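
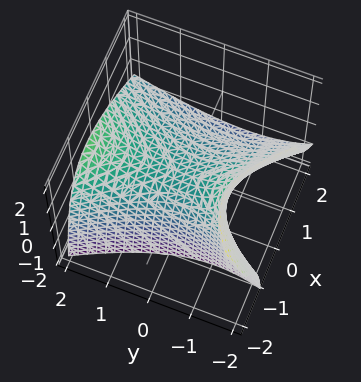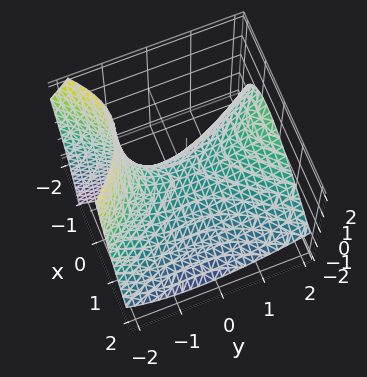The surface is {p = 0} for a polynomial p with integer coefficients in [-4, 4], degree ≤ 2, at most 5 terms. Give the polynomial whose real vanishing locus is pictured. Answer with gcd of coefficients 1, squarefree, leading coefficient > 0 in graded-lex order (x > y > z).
Degree: no degree-1 surface has this shape, so deg p = 2.
Against the integer gridlines: one y-axis crossing is at y = 0; it meets the z-axis at z = 0 (among the integer gridlines).
Solving for integer coefficients yields p as stated.

2*x^2 + 2*x*z - y^2 + y*z + 3*z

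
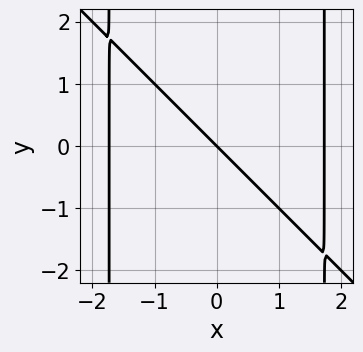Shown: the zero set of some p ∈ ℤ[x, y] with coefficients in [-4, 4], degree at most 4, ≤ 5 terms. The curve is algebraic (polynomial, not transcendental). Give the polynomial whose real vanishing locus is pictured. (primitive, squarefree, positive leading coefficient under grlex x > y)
x^3 + x^2*y - 3*x - 3*y

First, degree: a generic line meets the curve in up to 3 points, so deg p = 3.
Then, from the visible intercepts: one y-axis crossing is at y = 0; it meets the x-axis at x = 0 (among the integer gridlines).
Finally, together with the visible shape, these determine p as stated.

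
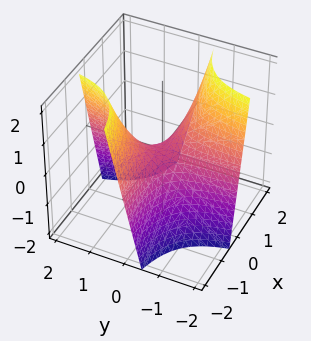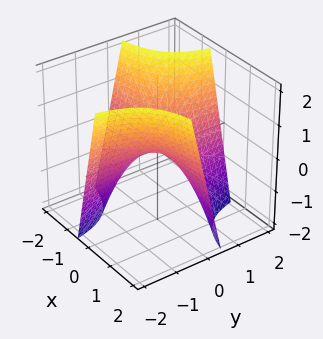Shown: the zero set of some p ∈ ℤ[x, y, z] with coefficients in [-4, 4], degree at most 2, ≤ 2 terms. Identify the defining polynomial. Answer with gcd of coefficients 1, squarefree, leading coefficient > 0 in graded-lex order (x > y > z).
2*x*y + z

(a) The degree is 2 — a generic line meets the surface in up to 2 points.
(b) Observable constraints: every point of the y-axis in the box is on the surface; the visible x-axis segment lies entirely on the surface.
(c) Assembling these constraints gives the stated polynomial.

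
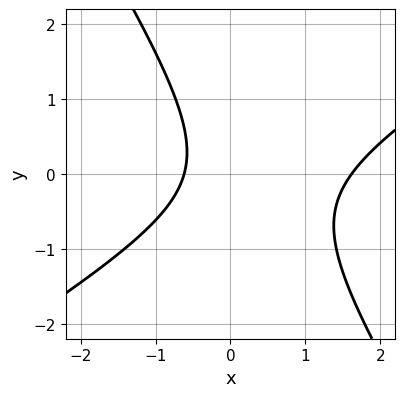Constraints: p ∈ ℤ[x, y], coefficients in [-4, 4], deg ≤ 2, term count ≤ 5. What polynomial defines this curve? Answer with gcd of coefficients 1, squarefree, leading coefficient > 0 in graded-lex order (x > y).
x^2 - x*y - y^2 - x - 1

Degree: the shape is more complex than any degree-1 curve, so deg p = 2.
From the axis intercepts and sections: the curve avoids every integer y-axis point in the box.
Matching integer coefficients to the picture gives p.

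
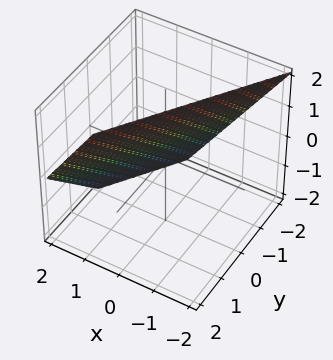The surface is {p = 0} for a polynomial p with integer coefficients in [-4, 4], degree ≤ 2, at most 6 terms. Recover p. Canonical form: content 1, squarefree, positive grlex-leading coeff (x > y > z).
3*x - 2*y + 2*z - 2

(a) The degree is 1 — every cross-section is a straight line — this is a plane.
(b) From the axis intercepts and sections: it crosses the z-axis at the gridline z = 1; one y-axis crossing is at y = -1.
(c) Solving for integer coefficients yields p as stated.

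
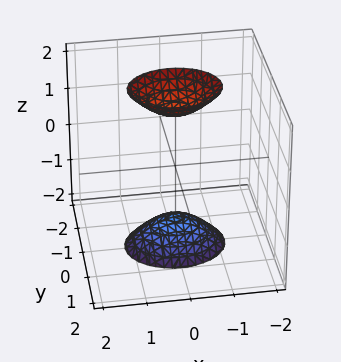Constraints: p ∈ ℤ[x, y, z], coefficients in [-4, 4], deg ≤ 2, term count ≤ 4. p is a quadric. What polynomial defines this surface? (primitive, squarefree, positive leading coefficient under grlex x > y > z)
First, the picture has 2 separate pieces. They look like related sheets of one shape, so recover p as a whole.
Then, the degree is 2 — two sheets facing apart; a quadric.
Then, symmetries: the x ↦ −x reflection is a symmetry, so x appears only in even powers; it's symmetric under y → −y, forcing even powers of y; the z ↦ −z reflection is a symmetry, so z appears only in even powers.
Next, from the axis intercepts and sections: it misses every integer gridline on the x-axis; the surface avoids every integer y-axis point in the box.
Finally, putting this together gives p.

2*x^2 + 3*y^2 - z^2 + 2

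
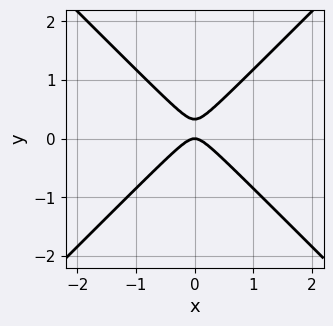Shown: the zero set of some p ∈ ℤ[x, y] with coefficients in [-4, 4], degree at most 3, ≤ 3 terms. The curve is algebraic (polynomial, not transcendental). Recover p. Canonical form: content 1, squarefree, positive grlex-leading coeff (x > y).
Degree: a generic line meets the curve in up to 2 points, so deg p = 2.
Symmetries: the x ↦ −x reflection is a symmetry, so x appears only in even powers.
From the axis intercepts and sections: it crosses the y-axis at the gridline y = 0; it meets the x-axis at x = 0 (among the integer gridlines).
Together with the visible shape, these determine p as stated.

3*x^2 - 3*y^2 + y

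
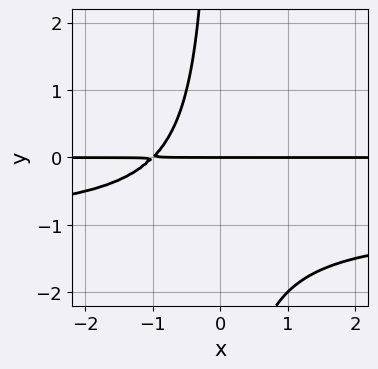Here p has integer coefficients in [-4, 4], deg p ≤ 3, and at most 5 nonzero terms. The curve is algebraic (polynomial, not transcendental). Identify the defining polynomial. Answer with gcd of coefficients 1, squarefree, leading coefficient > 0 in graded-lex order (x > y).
(a) Degree: no degree-2 curve has this shape, so deg p = 3.
(b) Against the integer gridlines: the visible x-axis segment lies entirely on the curve; it crosses the y-axis at the gridline y = 0.
(c) Assembling these constraints gives the stated polynomial.

x*y^2 + x*y + y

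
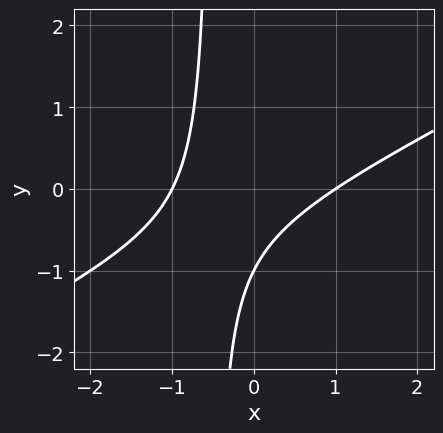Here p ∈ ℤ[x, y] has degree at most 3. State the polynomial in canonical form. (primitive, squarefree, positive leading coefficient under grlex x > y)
The degree is 2 — a generic line meets the curve in up to 2 points.
Reading off the gridlines: among the integer gridlines, it crosses the x-axis at x ∈ {-1, 1}; it meets the y-axis at y = -1 (among the integer gridlines).
Matching integer coefficients to the picture gives p.

x^2 - 2*x*y - y - 1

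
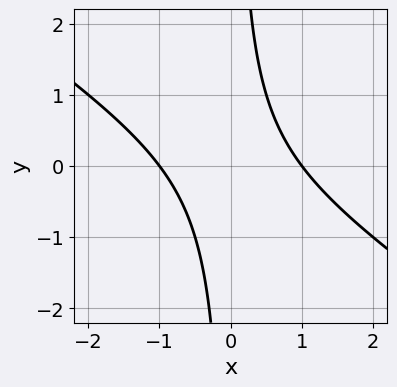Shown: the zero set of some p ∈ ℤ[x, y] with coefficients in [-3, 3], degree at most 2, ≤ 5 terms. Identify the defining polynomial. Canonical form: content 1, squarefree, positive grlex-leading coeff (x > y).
(a) deg p = 2. The shape is more complex than any degree-1 curve.
(b) Against the integer gridlines: among the integer gridlines, it crosses the x-axis at x ∈ {-1, 1}; the curve avoids every integer y-axis point in the box.
(c) Fitting integer coefficients to these (and the overall shape) gives p.

2*x^2 + 3*x*y - 2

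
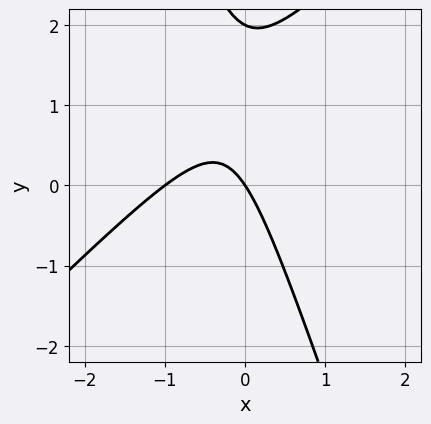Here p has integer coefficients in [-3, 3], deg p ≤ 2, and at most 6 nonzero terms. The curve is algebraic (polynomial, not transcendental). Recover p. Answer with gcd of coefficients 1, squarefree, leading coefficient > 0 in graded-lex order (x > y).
3*x^2 - 2*x*y - y^2 + 3*x + 2*y

First, degree: the shape is more complex than any degree-1 curve, so deg p = 2.
Then, from the visible intercepts: among the integer gridlines, it crosses the y-axis at y ∈ {0, 2}; among the integer gridlines, it crosses the x-axis at x ∈ {-1, 0}.
Finally, assembling these constraints gives the stated polynomial.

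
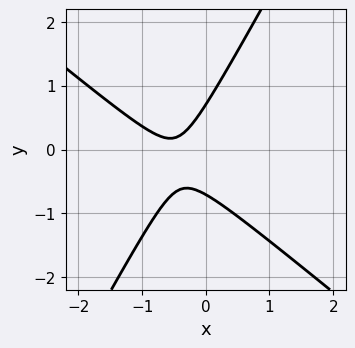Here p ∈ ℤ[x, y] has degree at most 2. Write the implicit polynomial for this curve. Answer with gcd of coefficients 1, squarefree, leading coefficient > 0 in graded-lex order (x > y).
First, degree: the shape is more complex than any degree-1 curve, so deg p = 2.
Next, against the integer gridlines: no x-intercept at any integer in the box.
Finally, matching integer coefficients to the picture gives p.

3*x^2 + 2*x*y - 2*y^2 + 3*x + 1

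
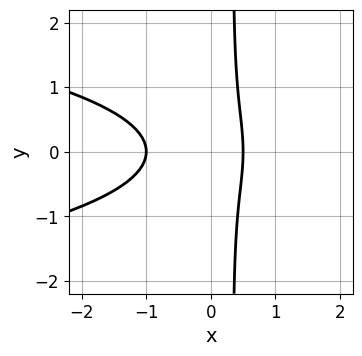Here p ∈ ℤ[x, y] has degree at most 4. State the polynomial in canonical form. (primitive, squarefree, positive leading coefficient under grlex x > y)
3*x*y^2 + 2*x^2 - y^2 + x - 1

The degree is 3 — the shape is more complex than any degree-2 curve.
Symmetries: the y ↦ −y reflection is a symmetry, so y appears only in even powers.
Checking where it meets the axes: the curve avoids every integer y-axis point in the box; it meets the x-axis at x = -1 (among the integer gridlines).
Together with the visible shape, these determine p as stated.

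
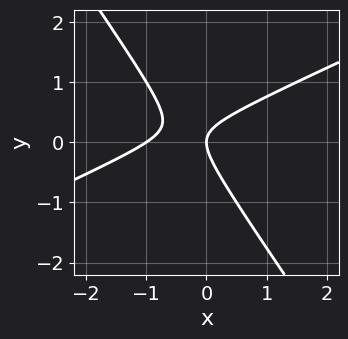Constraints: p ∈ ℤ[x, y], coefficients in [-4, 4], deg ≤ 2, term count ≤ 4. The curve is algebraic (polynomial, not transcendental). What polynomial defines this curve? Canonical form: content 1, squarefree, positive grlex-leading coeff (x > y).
First, the degree is 2 — a generic line meets the curve in up to 2 points.
Next, against the integer gridlines: among the integer gridlines, it crosses the x-axis at x ∈ {-1, 0}; one y-axis crossing is at y = 0.
Finally, assembling these constraints gives the stated polynomial.

2*x^2 - 3*x*y - 3*y^2 + 2*x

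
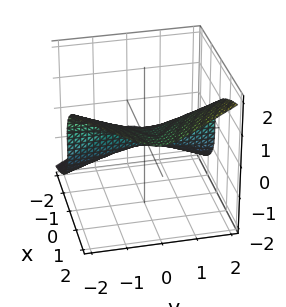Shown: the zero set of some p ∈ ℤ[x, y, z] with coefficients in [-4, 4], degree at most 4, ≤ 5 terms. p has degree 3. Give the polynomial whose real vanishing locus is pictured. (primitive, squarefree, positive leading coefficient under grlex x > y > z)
2*x*y^2 - 3*z^3 + x

1. Degree: no degree-2 surface has this shape, so deg p = 3.
2. From the axis intercepts and sections: every point of the y-axis in the box is on the surface; it meets the x-axis at x = 0 (among the integer gridlines); one z-axis crossing is at z = 0.
3. Solving for integer coefficients yields p as stated.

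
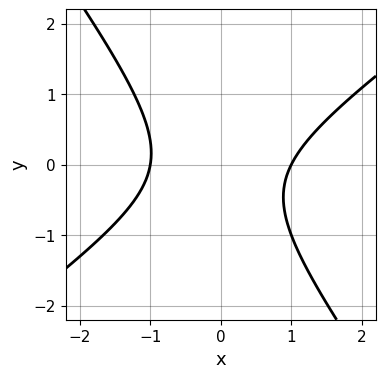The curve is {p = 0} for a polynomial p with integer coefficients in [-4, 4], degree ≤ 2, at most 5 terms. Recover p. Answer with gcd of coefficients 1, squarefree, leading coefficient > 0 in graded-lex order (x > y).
First, deg p = 2. No degree-1 curve has this shape.
Then, reading off the gridlines: the x-axis gridline crossings are at x ∈ {-1, 1}; no y-intercept at any integer in the box.
Finally, fitting integer coefficients to these (and the overall shape) gives p.

3*x^2 - 2*x*y - 3*y^2 - y - 3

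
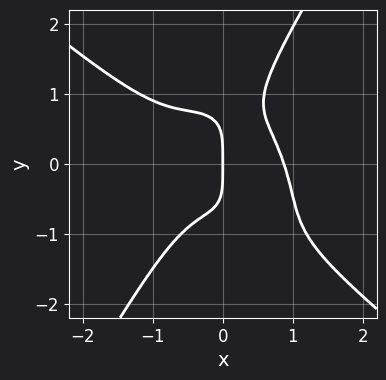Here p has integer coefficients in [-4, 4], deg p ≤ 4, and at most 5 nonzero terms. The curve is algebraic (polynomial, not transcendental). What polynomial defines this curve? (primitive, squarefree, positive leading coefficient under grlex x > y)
1. The degree is 4 — a generic line meets the curve in up to 4 points.
2. Observable constraints: it meets the y-axis at y = 0 (among the integer gridlines); it crosses the x-axis at the gridline x = 0.
3. Putting this together gives p.

3*x^4 + 3*x^3*y - y^4 + 2*x*y^2 - 2*x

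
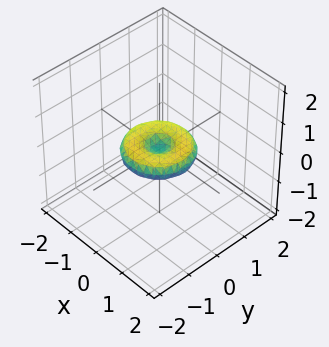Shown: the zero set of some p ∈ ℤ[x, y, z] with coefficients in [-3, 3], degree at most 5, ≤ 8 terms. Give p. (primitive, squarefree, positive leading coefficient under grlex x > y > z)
x^4 + 2*x^2*y^2 + y^4 - x^2 - y^2 + 3*z^2

First, degree: the shape is more complex than any degree-3 surface, so deg p = 4.
Next, symmetries: the z-axis is an axis of rotation, so x and y enter only as x² + y².
Next, observable constraints: it meets the z-axis at z = 0 (among the integer gridlines); among the integer gridlines, it crosses the y-axis at y ∈ {-1, 0, 1}; a circular section at z = 0 has radius exactly 1; the x-axis gridline crossings are at x ∈ {-1, 0, 1}.
Finally, assembling these constraints gives the stated polynomial.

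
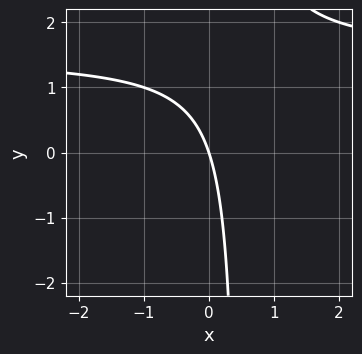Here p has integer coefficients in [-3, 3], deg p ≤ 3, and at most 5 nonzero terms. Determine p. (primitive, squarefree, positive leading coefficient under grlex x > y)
Degree: the shape is more complex than any degree-1 curve, so deg p = 2.
Reading off the gridlines: it crosses the x-axis at the gridline x = 0; it meets the y-axis at y = 0 (among the integer gridlines).
Together with the visible shape, these determine p as stated.

2*x*y - 3*x - y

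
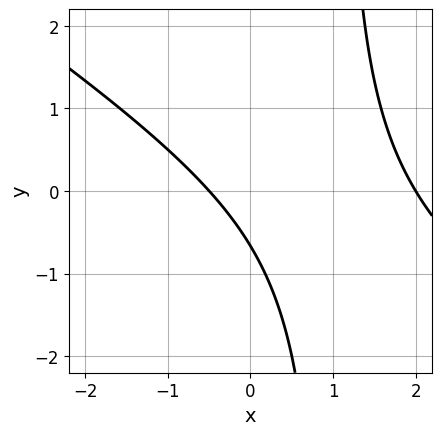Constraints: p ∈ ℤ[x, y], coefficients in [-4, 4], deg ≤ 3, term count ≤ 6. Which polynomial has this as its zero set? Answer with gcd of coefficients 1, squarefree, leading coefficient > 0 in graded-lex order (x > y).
First, the degree is 2 — a generic line meets the curve in up to 2 points.
Next, against the integer gridlines: it meets the x-axis at x = 2 (among the integer gridlines).
Finally, together with the visible shape, these determine p as stated.

2*x^2 + 3*x*y - 3*x - 3*y - 2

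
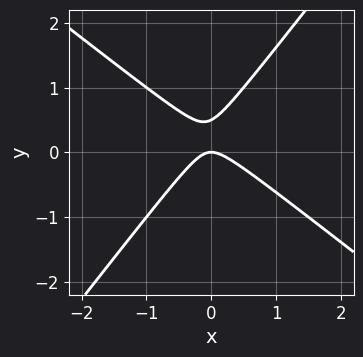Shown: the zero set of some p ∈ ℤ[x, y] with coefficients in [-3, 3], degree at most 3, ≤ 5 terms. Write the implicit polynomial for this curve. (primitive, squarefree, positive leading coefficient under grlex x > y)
(a) Degree: a generic line meets the curve in up to 2 points, so deg p = 2.
(b) From the axis intercepts and sections: it crosses the x-axis at the gridline x = 0; it crosses the y-axis at the gridline y = 0.
(c) Solving for integer coefficients yields p as stated.

2*x^2 + x*y - 2*y^2 + y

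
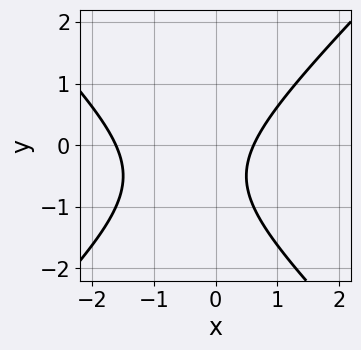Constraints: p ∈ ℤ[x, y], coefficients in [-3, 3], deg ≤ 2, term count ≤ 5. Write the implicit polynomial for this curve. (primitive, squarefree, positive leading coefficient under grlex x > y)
x^2 - y^2 + x - y - 1

First, degree: a generic line meets the curve in up to 2 points, so deg p = 2.
Next, from the axis intercepts and sections: no y-intercept at any integer in the box.
Finally, solving for integer coefficients yields p as stated.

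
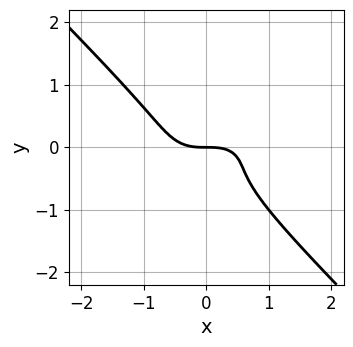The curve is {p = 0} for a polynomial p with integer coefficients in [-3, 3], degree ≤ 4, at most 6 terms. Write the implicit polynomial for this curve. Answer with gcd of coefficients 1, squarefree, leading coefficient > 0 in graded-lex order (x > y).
x^3 + 2*x*y^2 + 3*y^3 + y^2 + y

1. deg p = 3. The shape is more complex than any degree-2 curve.
2. Observable constraints: one y-axis crossing is at y = 0; it meets the x-axis at x = 0 (among the integer gridlines).
3. The integer polynomial consistent with all of this is the stated p.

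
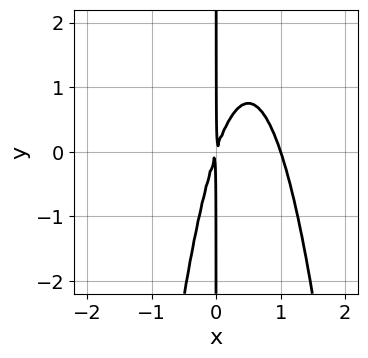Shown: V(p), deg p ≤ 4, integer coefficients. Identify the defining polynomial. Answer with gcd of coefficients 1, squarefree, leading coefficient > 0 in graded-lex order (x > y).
First, degree: no degree-2 curve has this shape, so deg p = 3.
Then, from the visible intercepts: the visible y-axis segment lies entirely on the curve; it meets the x-axis at x = 1 (among the integer gridlines).
Finally, assembling these constraints gives the stated polynomial.

3*x^3 - 3*x^2 + x*y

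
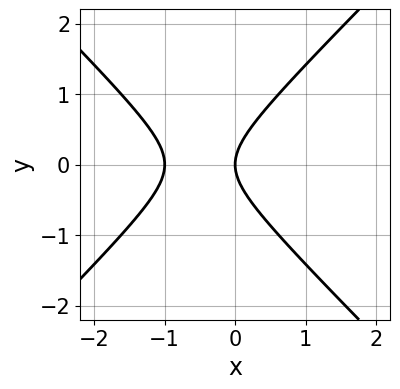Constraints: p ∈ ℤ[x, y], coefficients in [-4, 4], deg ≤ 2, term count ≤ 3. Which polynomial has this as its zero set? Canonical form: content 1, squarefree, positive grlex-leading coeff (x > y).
x^2 - y^2 + x

1. The degree is 2 — no degree-1 curve has this shape.
2. Symmetries: mirror symmetry y ↦ −y ⇒ only even powers of y.
3. Checking where it meets the axes: among the integer gridlines, it crosses the x-axis at x ∈ {-1, 0}; it crosses the y-axis at the gridline y = 0.
4. Assembling these constraints gives the stated polynomial.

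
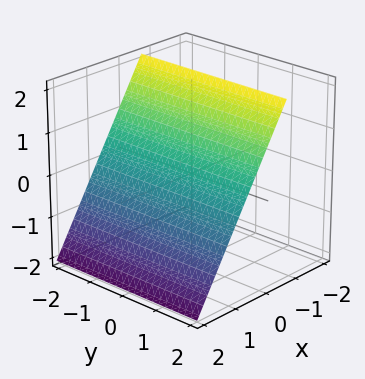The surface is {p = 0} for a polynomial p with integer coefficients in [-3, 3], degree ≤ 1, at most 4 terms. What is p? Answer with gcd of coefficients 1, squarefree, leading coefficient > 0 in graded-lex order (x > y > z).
3*x + 2*z - 2

1. Degree: the surface is flat (a plane), so deg p = 1.
2. Checking where it meets the axes: it misses every integer gridline on the y-axis; it crosses the z-axis at the gridline z = 1.
3. The integer polynomial consistent with all of this is the stated p.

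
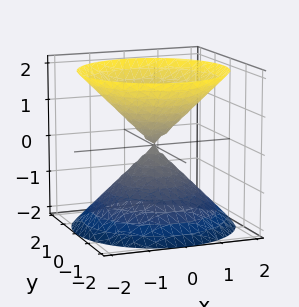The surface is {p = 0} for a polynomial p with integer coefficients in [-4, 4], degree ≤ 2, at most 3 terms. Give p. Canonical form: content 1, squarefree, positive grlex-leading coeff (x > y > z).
x^2 + y^2 - z^2

(a) The picture has 2 separate pieces. Treating them together as one polynomial.
(b) Degree: two nappes meeting at a single point; a quadric, so deg p = 2.
(c) By symmetry, every cross-section ⟂ z is a circle, so x, y appear only via x² + y²; mirror symmetry z ↦ −z ⇒ only even powers of z.
(d) Reading off the gridlines: it meets the z-axis at z = 0 (among the integer gridlines); a circular section at z = -1 has radius exactly 1; one y-axis crossing is at y = 0.
(e) Solving for integer coefficients yields p as stated.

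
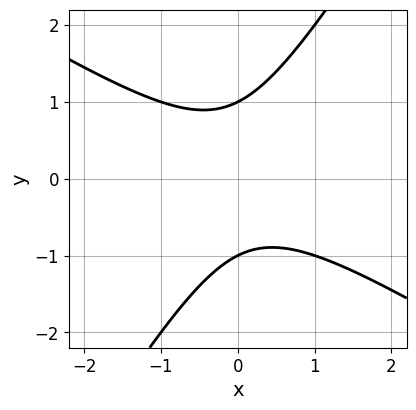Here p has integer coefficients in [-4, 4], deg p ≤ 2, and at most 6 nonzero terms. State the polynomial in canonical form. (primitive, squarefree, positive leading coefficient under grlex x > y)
The degree is 2 — no degree-1 curve has this shape.
From the axis intercepts and sections: no x-intercept at any integer in the box; among the integer gridlines, it crosses the y-axis at y ∈ {-1, 1}.
These observations pin down the coefficients.

x^2 + x*y - y^2 + 1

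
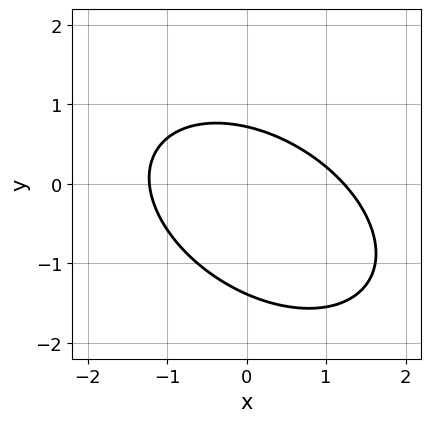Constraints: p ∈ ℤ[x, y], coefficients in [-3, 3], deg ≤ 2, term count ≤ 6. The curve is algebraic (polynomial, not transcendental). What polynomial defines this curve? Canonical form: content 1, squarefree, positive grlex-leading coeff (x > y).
2*x^2 + 2*x*y + 3*y^2 + 2*y - 3

deg p = 2. The shape is more complex than any degree-1 curve.
Matching integer coefficients to the picture gives p.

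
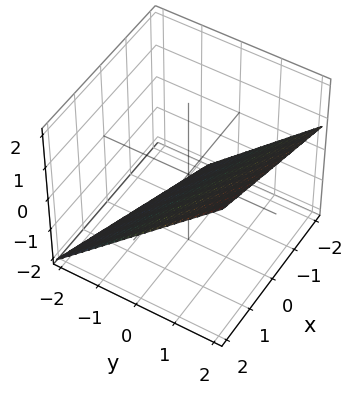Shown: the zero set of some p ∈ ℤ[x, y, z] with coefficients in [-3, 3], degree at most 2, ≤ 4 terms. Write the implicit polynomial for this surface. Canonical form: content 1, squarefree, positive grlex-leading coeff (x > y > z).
1. deg p = 1.
2. Reading off the gridlines: it meets the x-axis at x = 2 (among the integer gridlines).
3. Putting this together gives p.

x + 3*y - 3*z - 2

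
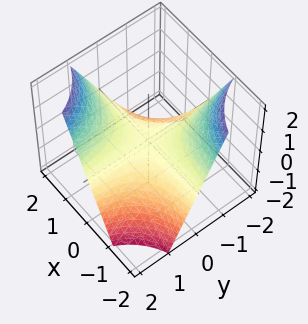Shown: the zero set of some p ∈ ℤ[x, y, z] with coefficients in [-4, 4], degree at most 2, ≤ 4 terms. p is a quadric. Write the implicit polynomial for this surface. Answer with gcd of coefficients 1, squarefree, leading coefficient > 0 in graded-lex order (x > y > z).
x*y - z

Degree: a hyperbolic paraboloid; a quadric, so deg p = 2.
From the axis intercepts and sections: every point of the y-axis in the box is on the surface; it meets the z-axis at z = 0 (among the integer gridlines); every point of the x-axis in the box is on the surface.
Matching integer coefficients to the picture gives p.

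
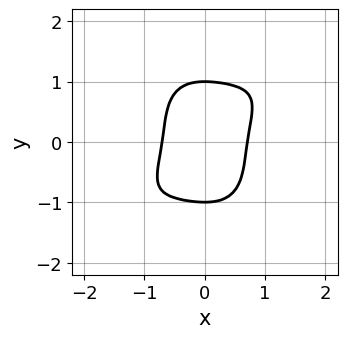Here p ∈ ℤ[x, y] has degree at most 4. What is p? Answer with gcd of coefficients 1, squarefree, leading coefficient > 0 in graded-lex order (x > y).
2*x^4 - 3*x^3*y + 2*y^4 + 3*x^2 - 2

Degree: the shape is more complex than any degree-3 curve, so deg p = 4.
Observable constraints: among the integer gridlines, it crosses the y-axis at y ∈ {-1, 1}.
Solving for integer coefficients yields p as stated.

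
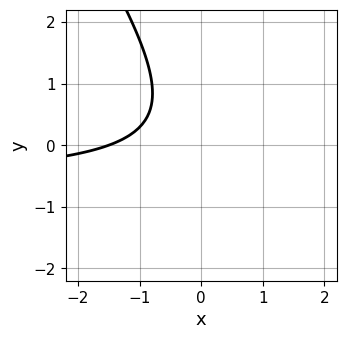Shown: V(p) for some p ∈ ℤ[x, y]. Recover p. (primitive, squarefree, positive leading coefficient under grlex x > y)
3*x*y + 2*y^2 + 2*x - y + 3

First, degree: a generic line meets the curve in up to 2 points, so deg p = 2.
Then, observable constraints: it misses every integer gridline on the y-axis.
Finally, the integer polynomial consistent with all of this is the stated p.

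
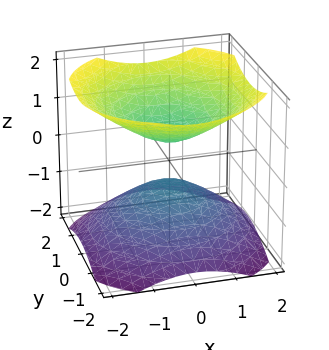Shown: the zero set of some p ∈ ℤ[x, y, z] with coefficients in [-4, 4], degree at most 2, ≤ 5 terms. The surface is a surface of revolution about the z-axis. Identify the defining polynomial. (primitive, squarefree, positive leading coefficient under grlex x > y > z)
2*x^2 + 2*y^2 - 3*z^2 + 1

The picture has 2 separate pieces. They look like related sheets of one shape, so recover p as a whole.
The degree is 2 — a generic line meets the surface in up to 2 points.
Symmetry: every cross-section ⟂ z is a circle, so x, y appear only via x² + y².
Reading off the gridlines: the surface avoids every integer x-axis point in the box; a circular section at z = -1 has radius exactly 1; it misses every integer gridline on the y-axis.
These observations pin down the coefficients.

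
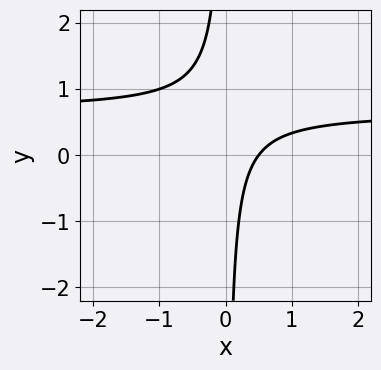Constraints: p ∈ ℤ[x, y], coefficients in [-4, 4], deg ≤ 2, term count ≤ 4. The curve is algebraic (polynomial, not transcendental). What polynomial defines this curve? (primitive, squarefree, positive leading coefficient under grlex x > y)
3*x*y - 2*x + 1

1. Degree: no degree-1 curve has this shape, so deg p = 2.
2. Reading off the gridlines: it misses every integer gridline on the y-axis.
3. These observations pin down the coefficients.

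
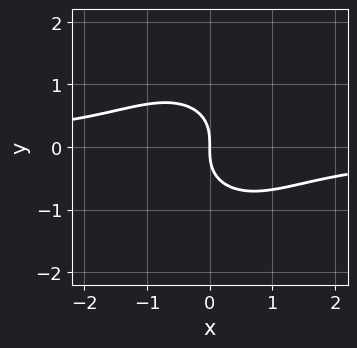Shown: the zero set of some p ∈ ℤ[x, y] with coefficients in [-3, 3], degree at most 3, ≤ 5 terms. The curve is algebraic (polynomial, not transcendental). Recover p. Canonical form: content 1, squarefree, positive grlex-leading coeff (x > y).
1. deg p = 3. A generic line meets the curve in up to 3 points.
2. From the axis intercepts and sections: it meets the y-axis at y = 0 (among the integer gridlines); it meets the x-axis at x = 0 (among the integer gridlines).
3. Matching integer coefficients to the picture gives p.

x^2*y + y^3 + x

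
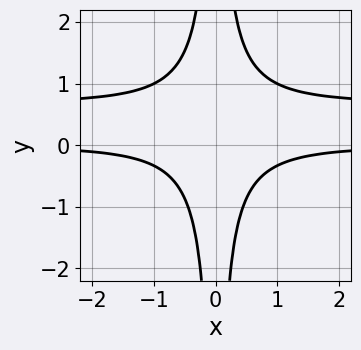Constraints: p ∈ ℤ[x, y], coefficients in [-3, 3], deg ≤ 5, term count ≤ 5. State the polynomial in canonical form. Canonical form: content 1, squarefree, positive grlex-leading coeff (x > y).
3*x^2*y^2 - 2*x^2*y - 1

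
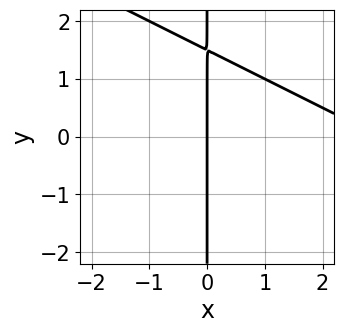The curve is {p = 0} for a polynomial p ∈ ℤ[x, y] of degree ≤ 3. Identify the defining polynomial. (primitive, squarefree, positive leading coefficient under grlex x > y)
(a) The degree is 2 — a generic line meets the curve in up to 2 points.
(b) From the axis intercepts and sections: one x-axis crossing is at x = 0; every point of the y-axis in the box is on the curve.
(c) These observations pin down the coefficients.

x^2 + 2*x*y - 3*x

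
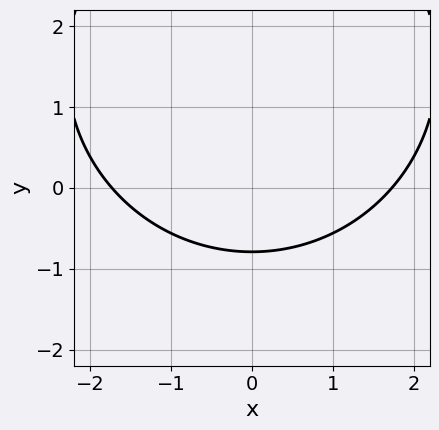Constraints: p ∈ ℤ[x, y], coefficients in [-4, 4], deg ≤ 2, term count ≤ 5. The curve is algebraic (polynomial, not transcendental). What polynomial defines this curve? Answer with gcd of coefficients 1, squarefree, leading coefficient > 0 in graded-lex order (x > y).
x^2 + y^2 - 3*y - 3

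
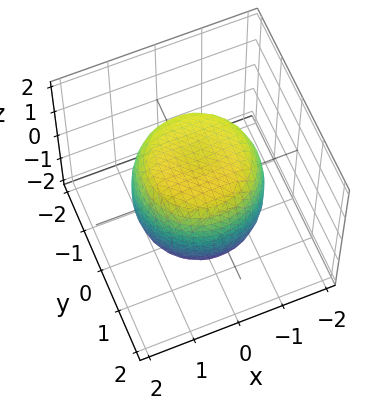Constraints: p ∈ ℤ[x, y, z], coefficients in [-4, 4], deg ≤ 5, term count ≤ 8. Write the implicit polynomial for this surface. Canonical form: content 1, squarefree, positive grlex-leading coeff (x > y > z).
2*x^4 + 4*x^2*y^2 + 2*y^4 - 2*x^2 - 2*y^2 + 2*z^2 - 3

(a) Degree: no degree-3 surface has this shape, so deg p = 4.
(b) Symmetry: the surface is invariant under rotation about z: p = q(x² + y², z).
(c) Observable constraints: a circular section at z = 1 has radius between 1 and 2.
(d) Assembling these constraints gives the stated polynomial.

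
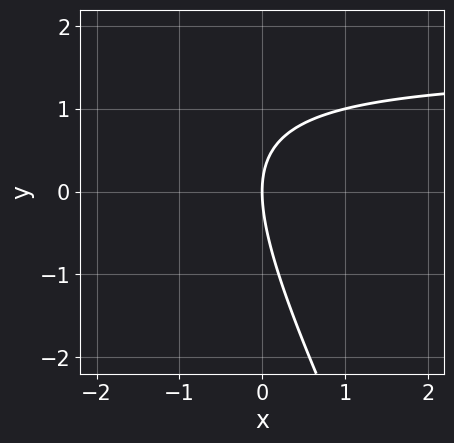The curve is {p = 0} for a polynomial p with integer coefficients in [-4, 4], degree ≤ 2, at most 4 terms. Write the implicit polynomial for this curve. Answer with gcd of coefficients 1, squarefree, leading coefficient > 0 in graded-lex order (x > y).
The degree is 2 — a generic line meets the curve in up to 2 points.
Observable constraints: it meets the x-axis at x = 0 (among the integer gridlines); it meets the y-axis at y = 0 (among the integer gridlines).
Matching integer coefficients to the picture gives p.

2*x*y + y^2 - 3*x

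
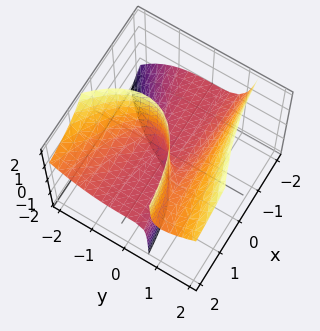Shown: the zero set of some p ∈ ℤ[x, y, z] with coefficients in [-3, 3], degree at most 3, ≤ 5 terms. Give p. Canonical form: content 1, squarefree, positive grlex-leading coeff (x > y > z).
3*x*y*z - 2*y^3 - 3*x*z + 3*y*z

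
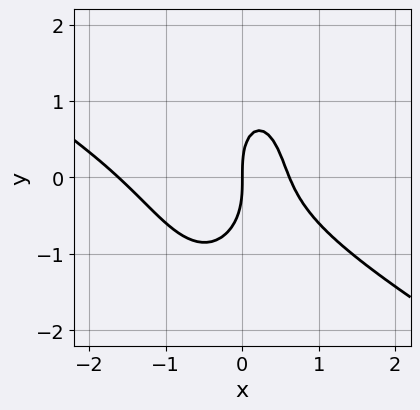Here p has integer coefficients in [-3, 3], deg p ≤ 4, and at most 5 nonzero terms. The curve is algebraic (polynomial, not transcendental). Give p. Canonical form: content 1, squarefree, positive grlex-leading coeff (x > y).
1. Degree: no degree-2 curve has this shape, so deg p = 3.
2. Against the integer gridlines: one x-axis crossing is at x = 0; it crosses the y-axis at the gridline y = 0.
3. Matching integer coefficients to the picture gives p.

2*x^3 + 3*x^2*y + y^3 + 2*x^2 - 2*x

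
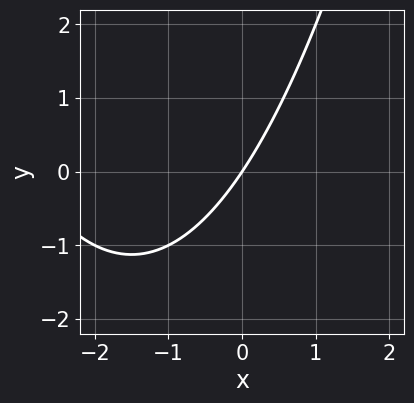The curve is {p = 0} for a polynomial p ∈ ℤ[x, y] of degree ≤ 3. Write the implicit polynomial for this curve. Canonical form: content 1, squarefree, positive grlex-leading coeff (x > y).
1. deg p = 2.
2. Against the integer gridlines: one x-axis crossing is at x = 0; it crosses the y-axis at the gridline y = 0.
3. Together with the visible shape, these determine p as stated.

x^2 + 3*x - 2*y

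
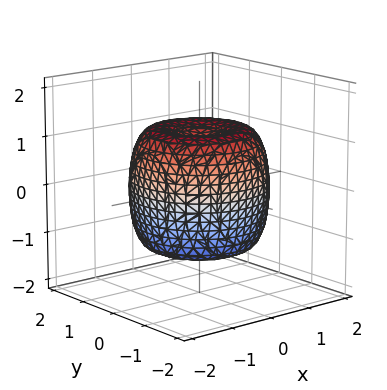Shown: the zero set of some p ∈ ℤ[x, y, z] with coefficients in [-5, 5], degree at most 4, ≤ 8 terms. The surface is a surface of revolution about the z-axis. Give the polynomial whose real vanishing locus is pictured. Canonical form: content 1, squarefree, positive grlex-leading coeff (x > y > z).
2*x^4 + 4*x^2*y^2 + 2*y^4 - 3*x^2 - 3*y^2 + 2*z^2 - 2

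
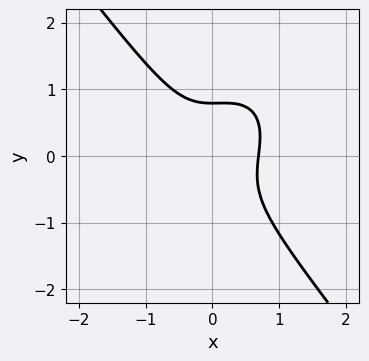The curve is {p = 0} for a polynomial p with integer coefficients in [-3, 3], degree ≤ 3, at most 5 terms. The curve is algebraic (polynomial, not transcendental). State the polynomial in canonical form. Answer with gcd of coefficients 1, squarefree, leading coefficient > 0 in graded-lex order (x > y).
1. The degree is 3 — a generic line meets the curve in up to 3 points.
2. Solving for integer coefficients yields p as stated.

3*x^3 - x^2*y + 2*y^3 - 1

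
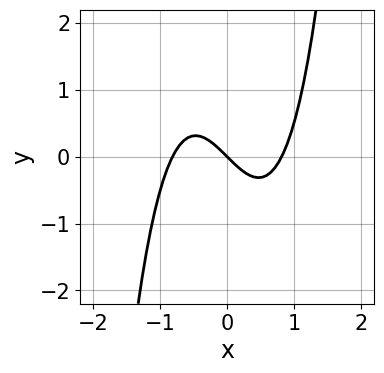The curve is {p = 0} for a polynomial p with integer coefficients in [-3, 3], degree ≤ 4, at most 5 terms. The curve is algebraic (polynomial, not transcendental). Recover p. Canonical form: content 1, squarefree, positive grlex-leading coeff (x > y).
3*x^3 - 2*x - 2*y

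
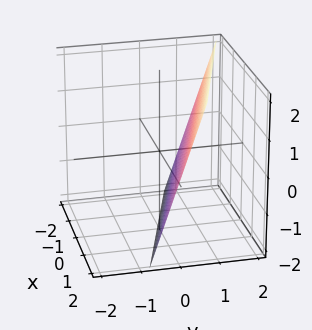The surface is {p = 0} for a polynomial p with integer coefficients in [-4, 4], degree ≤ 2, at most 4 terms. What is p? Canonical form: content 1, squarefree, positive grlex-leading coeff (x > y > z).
x + 3*y - z - 2

1. Degree: every cross-section is a straight line — this is a plane, so deg p = 1.
2. From the visible intercepts: it meets the z-axis at z = -2 (among the integer gridlines); one x-axis crossing is at x = 2.
3. Fitting integer coefficients to these (and the overall shape) gives p.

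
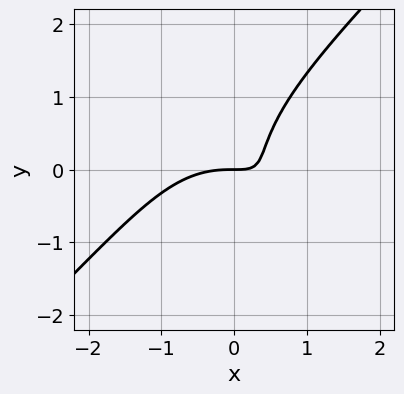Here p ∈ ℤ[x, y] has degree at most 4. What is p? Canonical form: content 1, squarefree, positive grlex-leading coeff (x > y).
x^3 - y^3 + 2*x*y - y

First, degree: the shape is more complex than any degree-2 curve, so deg p = 3.
Next, from the visible intercepts: it crosses the x-axis at the gridline x = 0; one y-axis crossing is at y = 0.
Finally, these observations pin down the coefficients.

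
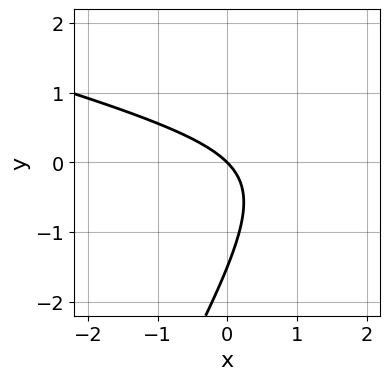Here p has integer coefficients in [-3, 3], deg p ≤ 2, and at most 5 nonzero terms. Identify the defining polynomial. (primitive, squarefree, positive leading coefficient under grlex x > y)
1. Degree: no degree-1 curve has this shape, so deg p = 2.
2. From the axis intercepts and sections: one x-axis crossing is at x = 0; it crosses the y-axis at the gridline y = 0.
3. Solving for integer coefficients yields p as stated.

x^2 + 3*x*y - 2*y^2 - 3*x - 3*y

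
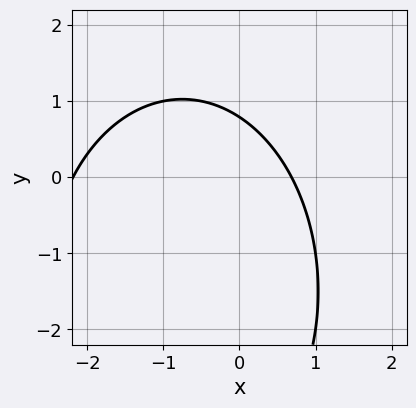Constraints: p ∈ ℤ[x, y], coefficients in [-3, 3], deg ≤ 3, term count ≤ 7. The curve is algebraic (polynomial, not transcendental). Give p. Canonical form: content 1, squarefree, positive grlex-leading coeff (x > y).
2*x^2 + y^2 + 3*x + 3*y - 3

First, deg p = 2. A generic line meets the curve in up to 2 points.
Finally, matching integer coefficients to the picture gives p.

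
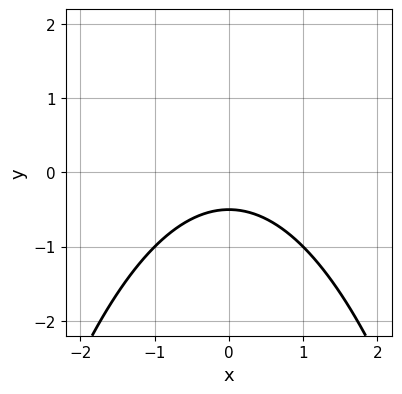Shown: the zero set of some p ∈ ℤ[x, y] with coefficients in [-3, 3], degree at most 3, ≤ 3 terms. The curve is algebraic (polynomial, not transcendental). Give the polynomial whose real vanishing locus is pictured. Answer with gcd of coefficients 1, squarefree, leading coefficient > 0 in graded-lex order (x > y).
First, degree: a generic line meets the curve in up to 2 points, so deg p = 2.
Next, symmetries: mirror symmetry x ↦ −x ⇒ only even powers of x.
Then, observable constraints: no x-intercept at any integer in the box.
Finally, together with the visible shape, these determine p as stated.

x^2 + 2*y + 1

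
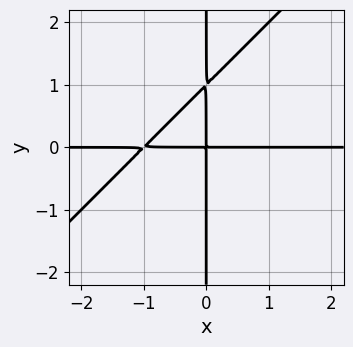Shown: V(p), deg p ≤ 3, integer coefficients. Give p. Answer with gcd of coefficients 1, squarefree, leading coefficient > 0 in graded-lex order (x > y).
x^2*y - x*y^2 + x*y

(a) The degree is 3 — a generic line meets the curve in up to 3 points.
(b) Checking where it meets the axes: every point of the y-axis in the box is on the curve; the visible x-axis segment lies entirely on the curve.
(c) The integer polynomial consistent with all of this is the stated p.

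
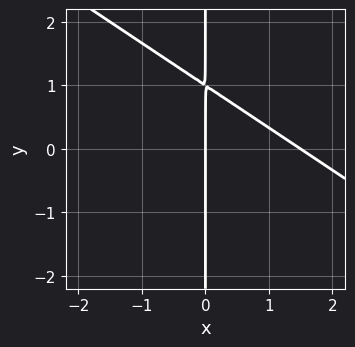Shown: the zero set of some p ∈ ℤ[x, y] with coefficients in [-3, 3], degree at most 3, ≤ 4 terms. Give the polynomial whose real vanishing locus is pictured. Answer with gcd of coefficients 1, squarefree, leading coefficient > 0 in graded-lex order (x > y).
2*x^2 + 3*x*y - 3*x

(a) The degree is 2 — the shape is more complex than any degree-1 curve.
(b) Against the integer gridlines: every point of the y-axis in the box is on the curve; one x-axis crossing is at x = 0.
(c) Assembling these constraints gives the stated polynomial.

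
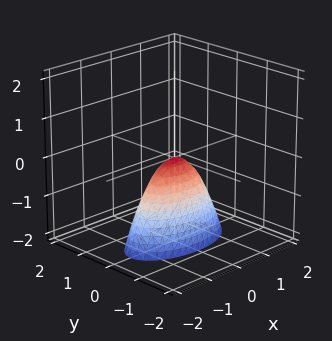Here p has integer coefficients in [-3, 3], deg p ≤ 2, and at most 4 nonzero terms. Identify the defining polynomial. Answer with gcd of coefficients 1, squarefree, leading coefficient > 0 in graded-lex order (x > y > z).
x^2 + 3*y^2 + z

First, deg p = 2.
Next, symmetries: the x ↦ −x reflection is a symmetry, so x appears only in even powers; mirror symmetry y ↦ −y ⇒ only even powers of y.
Next, from the axis intercepts and sections: it meets the x-axis at x = 0 (among the integer gridlines); it meets the y-axis at y = 0 (among the integer gridlines); one z-axis crossing is at z = 0.
Finally, fitting integer coefficients to these (and the overall shape) gives p.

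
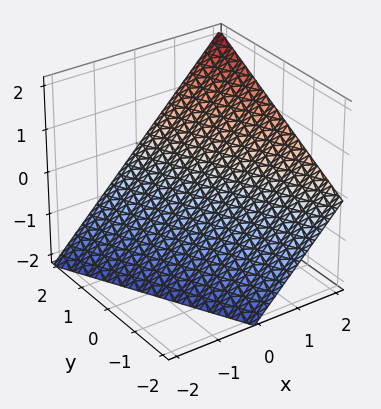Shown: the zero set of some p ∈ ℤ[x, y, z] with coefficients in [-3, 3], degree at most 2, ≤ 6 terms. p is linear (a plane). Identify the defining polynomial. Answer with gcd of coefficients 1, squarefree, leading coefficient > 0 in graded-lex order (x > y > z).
2*x + y - 2*z - 2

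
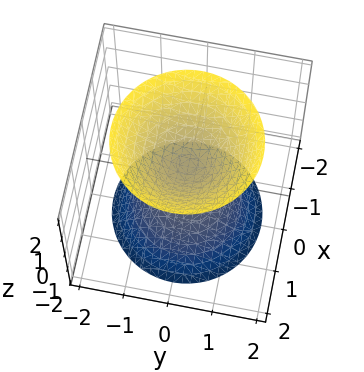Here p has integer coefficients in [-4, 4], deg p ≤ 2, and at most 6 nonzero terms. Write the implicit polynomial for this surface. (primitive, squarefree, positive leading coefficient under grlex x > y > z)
3*x^2 + 3*y^2 - 2*z^2 + 1

There are 2 components. They look like related sheets of one shape, so recover p as a whole.
deg p = 2. Two sheets facing apart; a quadric.
Symmetries: the z-axis is an axis of rotation, so x and y enter only as x² + y²; it's symmetric under z → −z, forcing even powers of z.
Observable constraints: a circular section at z = -1 has radius between 0 and 1; the surface avoids every integer y-axis point in the box.
Solving for integer coefficients yields p as stated.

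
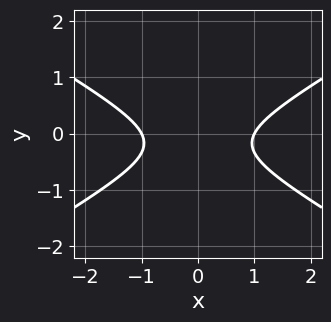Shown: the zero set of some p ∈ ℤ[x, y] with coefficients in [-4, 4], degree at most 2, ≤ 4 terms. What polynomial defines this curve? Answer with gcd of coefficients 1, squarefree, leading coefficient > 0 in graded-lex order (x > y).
x^2 - 3*y^2 - y - 1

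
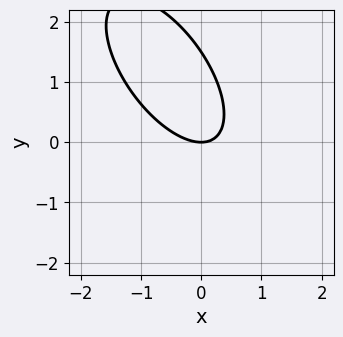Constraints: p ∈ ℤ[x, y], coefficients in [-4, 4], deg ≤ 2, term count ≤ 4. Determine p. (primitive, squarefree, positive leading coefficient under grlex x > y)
3*x^2 + 3*x*y + 2*y^2 - 3*y

1. The degree is 2 — no degree-1 curve has this shape.
2. From the visible intercepts: it meets the x-axis at x = 0 (among the integer gridlines); it meets the y-axis at y = 0 (among the integer gridlines).
3. These observations pin down the coefficients.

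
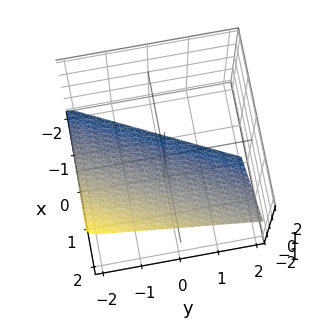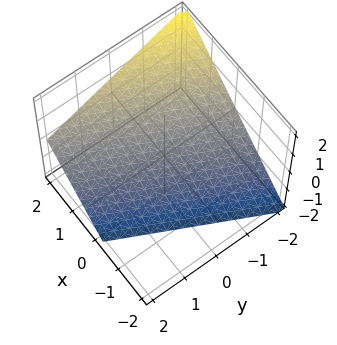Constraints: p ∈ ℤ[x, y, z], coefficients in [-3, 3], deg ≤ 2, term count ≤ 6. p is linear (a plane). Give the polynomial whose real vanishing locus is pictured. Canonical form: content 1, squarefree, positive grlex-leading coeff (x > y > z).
(a) The degree is 1 — the surface is flat (a plane).
(b) Against the integer gridlines: it crosses the y-axis at the gridline y = -2; one z-axis crossing is at z = -1.
(c) Assembling these constraints gives the stated polynomial. Check: (1, 0, 0) on the x-axis lies on the surface, and p(1, 0, 0) = 0. ✓

2*x - y - 2*z - 2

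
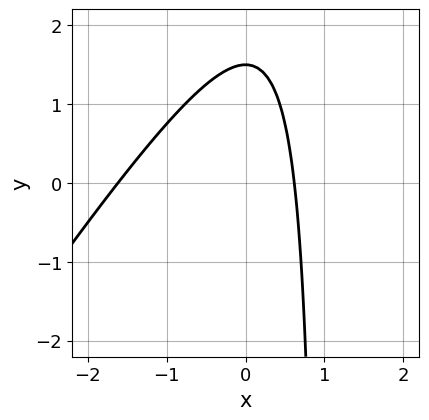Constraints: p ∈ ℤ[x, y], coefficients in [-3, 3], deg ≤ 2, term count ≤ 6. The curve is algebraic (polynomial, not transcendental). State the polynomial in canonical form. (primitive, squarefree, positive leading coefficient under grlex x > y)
3*x^2 - 2*x*y + 3*x + 2*y - 3

deg p = 2.
Matching integer coefficients to the picture gives p.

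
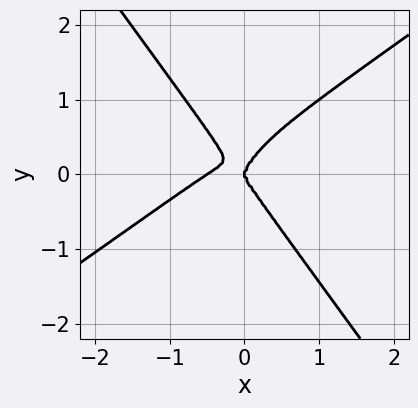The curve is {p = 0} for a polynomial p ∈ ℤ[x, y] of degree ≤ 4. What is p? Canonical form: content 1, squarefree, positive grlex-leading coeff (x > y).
1. Degree: a generic line meets the curve in up to 4 points, so deg p = 4.
2. Reading off the gridlines: it meets the x-axis at x = 0 (among the integer gridlines); it crosses the y-axis at the gridline y = 0.
3. Matching integer coefficients to the picture gives p.

2*x^4 - 3*x^3*y + x*y^3 - y^4 + x^3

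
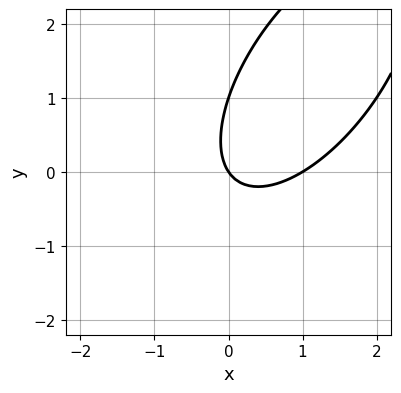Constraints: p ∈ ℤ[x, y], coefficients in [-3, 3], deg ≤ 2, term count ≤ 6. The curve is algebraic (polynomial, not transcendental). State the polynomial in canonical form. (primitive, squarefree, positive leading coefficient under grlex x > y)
3*x^2 - 3*x*y + 2*y^2 - 3*x - 2*y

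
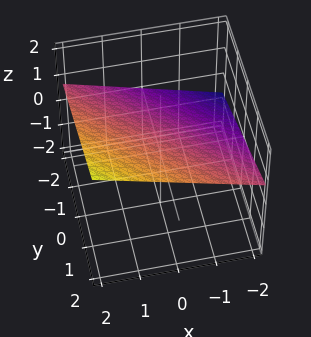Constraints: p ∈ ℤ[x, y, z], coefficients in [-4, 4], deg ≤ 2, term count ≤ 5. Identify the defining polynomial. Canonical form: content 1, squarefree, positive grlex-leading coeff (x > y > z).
1. The degree is 1 — the surface is flat (a plane).
2. From the axis intercepts and sections: one y-axis crossing is at y = -2; it meets the x-axis at x = -2 (among the integer gridlines).
3. Putting this together gives p.

x + y - 3*z + 2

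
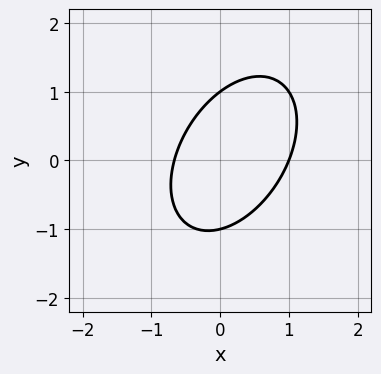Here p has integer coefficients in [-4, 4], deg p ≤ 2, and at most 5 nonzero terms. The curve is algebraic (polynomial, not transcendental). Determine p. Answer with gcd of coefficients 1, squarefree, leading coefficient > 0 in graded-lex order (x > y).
3*x^2 - 2*x*y + 2*y^2 - x - 2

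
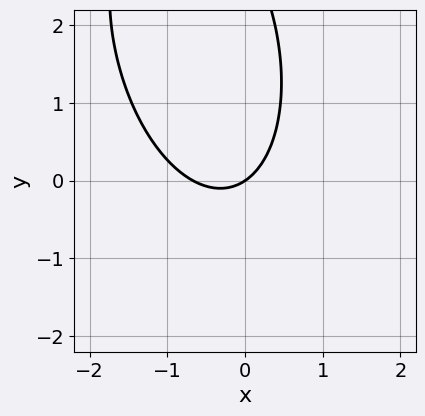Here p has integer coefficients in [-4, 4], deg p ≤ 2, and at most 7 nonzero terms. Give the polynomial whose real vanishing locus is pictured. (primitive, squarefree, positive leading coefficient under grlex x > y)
3*x^2 + x*y + y^2 + 2*x - 3*y

First, degree: no degree-1 curve has this shape, so deg p = 2.
Then, checking where it meets the axes: it crosses the y-axis at the gridline y = 0; one x-axis crossing is at x = 0.
Finally, fitting integer coefficients to these (and the overall shape) gives p.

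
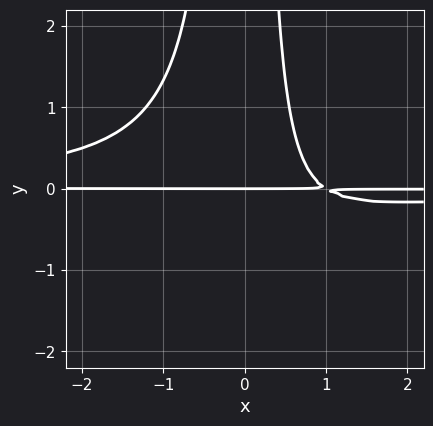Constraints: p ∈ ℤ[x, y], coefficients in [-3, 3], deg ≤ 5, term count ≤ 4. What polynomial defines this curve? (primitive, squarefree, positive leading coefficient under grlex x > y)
3*x^2*y^2 + 2*x*y - 2*y

First, the degree is 4 — a generic line meets the curve in up to 4 points.
Then, reading off the gridlines: it crosses the y-axis at the gridline y = 0; the visible x-axis segment lies entirely on the curve.
Finally, these observations pin down the coefficients.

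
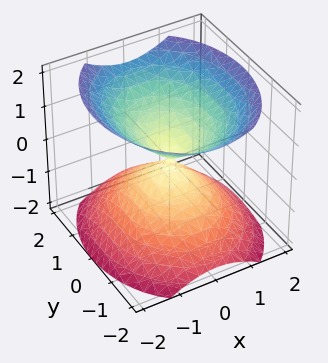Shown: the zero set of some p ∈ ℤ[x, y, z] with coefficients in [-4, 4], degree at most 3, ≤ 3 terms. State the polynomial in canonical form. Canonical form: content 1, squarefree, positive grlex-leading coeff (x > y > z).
First, there are 2 components.
Next, deg p = 2.
Then, symmetries: it's symmetric under x → −x, forcing even powers of x; mirror symmetry y ↦ −y ⇒ only even powers of y; the z ↦ −z reflection is a symmetry, so z appears only in even powers.
Next, from the visible intercepts: one x-axis crossing is at x = 0; it meets the y-axis at y = 0 (among the integer gridlines); one z-axis crossing is at z = 0.
Finally, putting this together gives p.

3*x^2 + 2*y^2 - 3*z^2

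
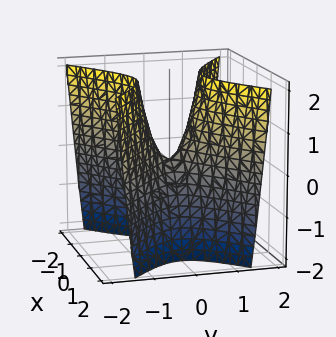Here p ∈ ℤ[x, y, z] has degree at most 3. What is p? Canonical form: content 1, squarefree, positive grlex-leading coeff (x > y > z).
2*x^2 - 3*y^2 + z

First, the degree is 2 — a saddle surface; a quadric.
Then, symmetries: the x ↦ −x reflection is a symmetry, so x appears only in even powers; the y ↦ −y reflection is a symmetry, so y appears only in even powers.
Next, checking where it meets the axes: one y-axis crossing is at y = 0; it crosses the x-axis at the gridline x = 0.
Finally, solving for integer coefficients yields p as stated.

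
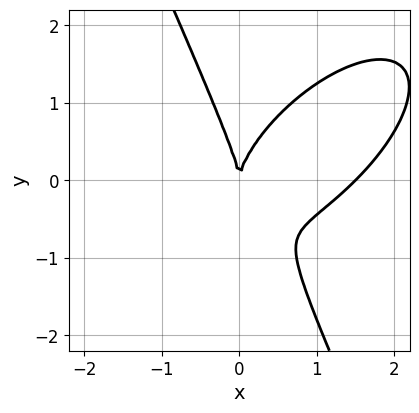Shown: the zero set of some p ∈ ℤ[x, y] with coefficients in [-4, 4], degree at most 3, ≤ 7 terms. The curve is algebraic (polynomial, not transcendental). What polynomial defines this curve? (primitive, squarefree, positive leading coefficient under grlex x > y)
2*x^3 - 2*x^2*y + x*y^2 + y^3 - 3*x^2

(a) deg p = 3.
(b) Checking where it meets the axes: one y-axis crossing is at y = 0; it meets the x-axis at x = 0 (among the integer gridlines).
(c) Fitting integer coefficients to these (and the overall shape) gives p.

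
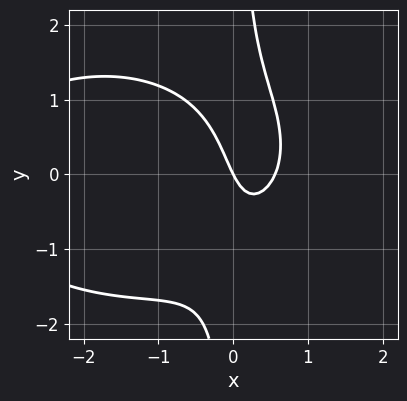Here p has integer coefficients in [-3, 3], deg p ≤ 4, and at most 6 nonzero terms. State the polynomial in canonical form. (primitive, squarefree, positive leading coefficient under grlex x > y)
(a) deg p = 3. No degree-2 curve has this shape.
(b) Reading off the gridlines: it meets the y-axis at y = 0 (among the integer gridlines); it meets the x-axis at x = 0 (among the integer gridlines).
(c) Fitting integer coefficients to these (and the overall shape) gives p.

x^3 + 2*x*y^2 + 3*x^2 - 2*x - y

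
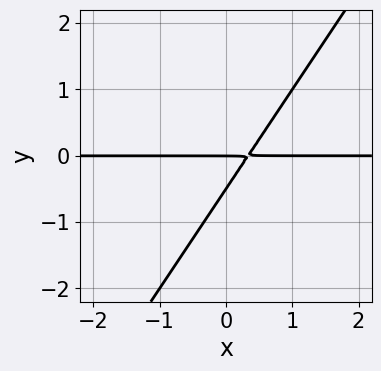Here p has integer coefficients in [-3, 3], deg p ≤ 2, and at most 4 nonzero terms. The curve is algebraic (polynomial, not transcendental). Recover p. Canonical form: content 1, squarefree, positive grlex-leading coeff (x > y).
(a) Degree: the shape is more complex than any degree-1 curve, so deg p = 2.
(b) From the axis intercepts and sections: one y-axis crossing is at y = 0; every point of the x-axis in the box is on the curve.
(c) These observations pin down the coefficients.

3*x*y - 2*y^2 - y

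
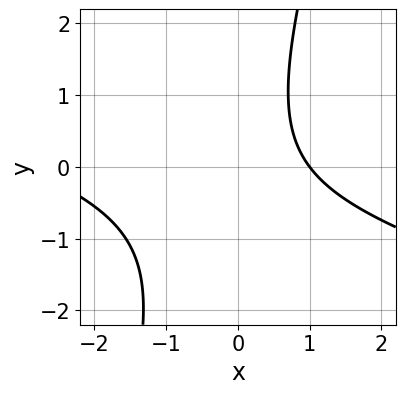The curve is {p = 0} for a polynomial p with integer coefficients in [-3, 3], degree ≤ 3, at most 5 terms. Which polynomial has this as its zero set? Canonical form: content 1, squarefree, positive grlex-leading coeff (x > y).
x^2 + 3*x*y - y^2 + 2*x - 3

(a) The degree is 2 — no degree-1 curve has this shape.
(b) From the axis intercepts and sections: one x-axis crossing is at x = 1; the curve avoids every integer y-axis point in the box.
(c) Matching integer coefficients to the picture gives p.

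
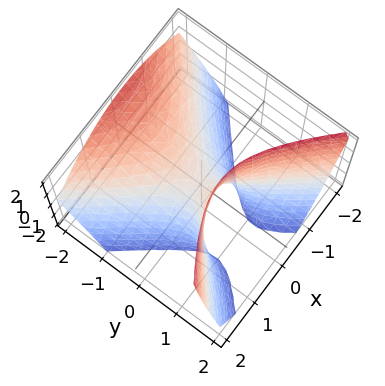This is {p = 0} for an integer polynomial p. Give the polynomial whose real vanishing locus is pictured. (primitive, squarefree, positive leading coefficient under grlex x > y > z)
3*x^2 - x*y - 3*y^2 - 3*y*z + 2*z

First, degree: no degree-1 surface has this shape, so deg p = 2.
Then, observable constraints: it crosses the z-axis at the gridline z = 0; it meets the x-axis at x = 0 (among the integer gridlines); it meets the y-axis at y = 0 (among the integer gridlines).
Finally, together with the visible shape, these determine p as stated.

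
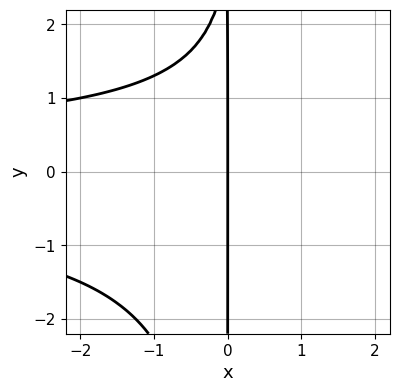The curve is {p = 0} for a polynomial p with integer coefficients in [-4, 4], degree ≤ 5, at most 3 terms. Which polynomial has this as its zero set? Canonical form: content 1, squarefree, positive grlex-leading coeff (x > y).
x^2*y^2 - x*y + 3*x

First, the degree is 4 — no degree-3 curve has this shape.
Then, from the visible intercepts: every point of the y-axis in the box is on the curve; one x-axis crossing is at x = 0.
Finally, together with the visible shape, these determine p as stated.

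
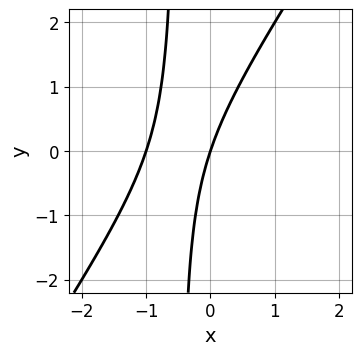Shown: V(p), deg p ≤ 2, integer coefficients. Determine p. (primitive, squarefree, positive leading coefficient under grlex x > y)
3*x^2 - 2*x*y + 3*x - y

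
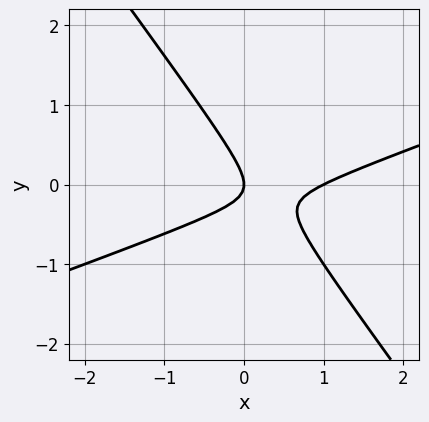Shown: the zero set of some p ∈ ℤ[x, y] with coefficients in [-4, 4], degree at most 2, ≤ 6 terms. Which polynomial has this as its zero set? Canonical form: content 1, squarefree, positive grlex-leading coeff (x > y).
x^2 - 2*x*y - 2*y^2 - x

(a) deg p = 2.
(b) Against the integer gridlines: it crosses the y-axis at the gridline y = 0; the x-axis gridline crossings are at x ∈ {0, 1}.
(c) Solving for integer coefficients yields p as stated.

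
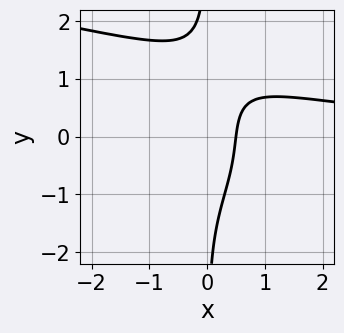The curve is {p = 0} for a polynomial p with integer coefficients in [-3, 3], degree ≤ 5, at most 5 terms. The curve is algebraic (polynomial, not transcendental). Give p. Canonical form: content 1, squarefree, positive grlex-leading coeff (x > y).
1. Degree: a generic line meets the curve in up to 4 points, so deg p = 4.
2. From the axis intercepts and sections: no y-intercept at any integer in the box.
3. These observations pin down the coefficients.

x*y^3 + x^2*y - 2*x + 1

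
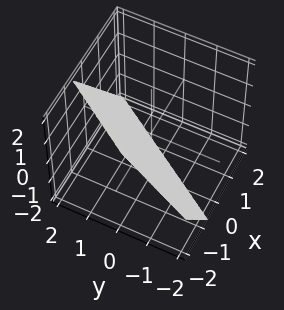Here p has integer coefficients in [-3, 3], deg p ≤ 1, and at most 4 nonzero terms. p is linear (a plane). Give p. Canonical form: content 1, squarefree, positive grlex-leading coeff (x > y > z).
3*x - 2*y + 2*z + 2

Degree: every cross-section is a straight line — this is a plane, so deg p = 1.
Observable constraints: it meets the y-axis at y = 1 (among the integer gridlines); it meets the z-axis at z = -1 (among the integer gridlines).
Assembling these constraints gives the stated polynomial.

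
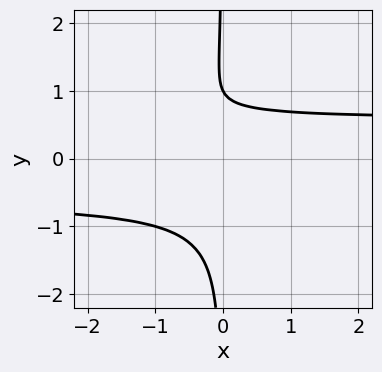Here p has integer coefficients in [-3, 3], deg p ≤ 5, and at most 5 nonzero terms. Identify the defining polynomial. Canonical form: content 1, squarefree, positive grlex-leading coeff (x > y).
First, degree: no degree-3 curve has this shape, so deg p = 4.
Next, checking where it meets the axes: no x-intercept at any integer in the box; it crosses the y-axis at the gridline y = 1.
Finally, together with the visible shape, these determine p as stated.

3*x*y^3 - x*y + y - 1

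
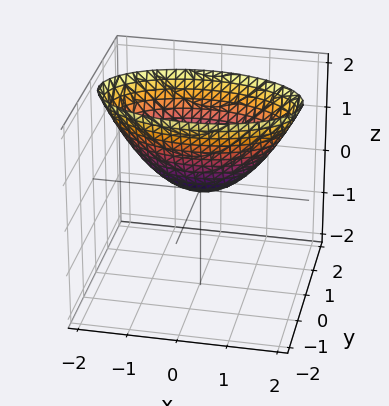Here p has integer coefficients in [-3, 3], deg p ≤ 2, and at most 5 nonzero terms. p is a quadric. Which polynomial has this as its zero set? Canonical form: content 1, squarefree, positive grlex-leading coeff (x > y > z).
x^2 + 3*y^2 - 2*z

1. Degree: a single bowl opening along one axis; a quadric, so deg p = 2.
2. Symmetries: the y ↦ −y reflection is a symmetry, so y appears only in even powers; it's symmetric under x → −x, forcing even powers of x.
3. Observable constraints: it crosses the x-axis at the gridline x = 0; one y-axis crossing is at y = 0; it meets the z-axis at z = 0 (among the integer gridlines).
4. Solving for integer coefficients yields p as stated.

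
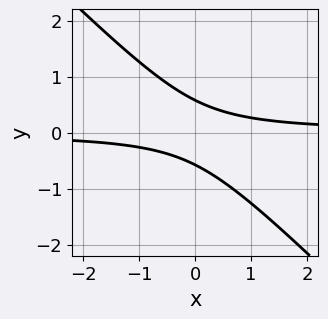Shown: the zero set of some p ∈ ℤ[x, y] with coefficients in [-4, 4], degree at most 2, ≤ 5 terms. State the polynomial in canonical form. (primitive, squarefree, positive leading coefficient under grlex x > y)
Degree: a generic line meets the curve in up to 2 points, so deg p = 2.
Observable constraints: it misses every integer gridline on the x-axis.
Solving for integer coefficients yields p as stated.

3*x*y + 3*y^2 - 1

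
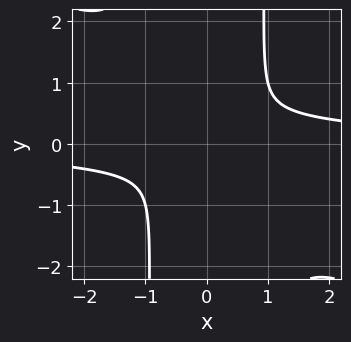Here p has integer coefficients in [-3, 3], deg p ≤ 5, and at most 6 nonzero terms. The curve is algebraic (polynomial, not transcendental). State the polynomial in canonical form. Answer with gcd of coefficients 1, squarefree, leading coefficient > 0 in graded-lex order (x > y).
2*x^3*y + 3*x^2*y^2 - 2*x^2 - 3*y^2

1. Degree: a generic line meets the curve in up to 4 points, so deg p = 4.
2. Putting this together gives p.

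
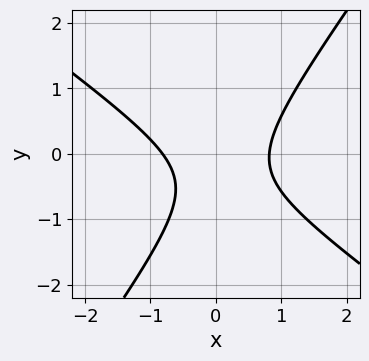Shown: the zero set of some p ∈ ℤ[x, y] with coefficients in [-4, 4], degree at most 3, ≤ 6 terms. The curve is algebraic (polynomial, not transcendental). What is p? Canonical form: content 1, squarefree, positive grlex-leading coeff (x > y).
3*x^2 + 2*x*y - 3*y^2 - 2*y - 2

First, deg p = 2. The shape is more complex than any degree-1 curve.
Then, reading off the gridlines: no y-intercept at any integer in the box.
Finally, matching integer coefficients to the picture gives p.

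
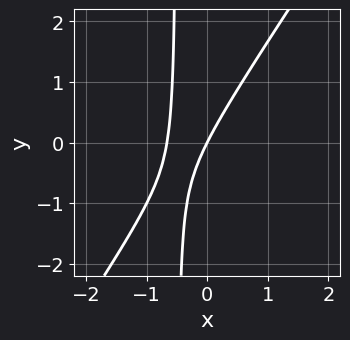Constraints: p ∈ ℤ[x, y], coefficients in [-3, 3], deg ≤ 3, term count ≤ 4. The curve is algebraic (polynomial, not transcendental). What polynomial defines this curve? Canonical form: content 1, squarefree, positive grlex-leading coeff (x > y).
3*x^2 - 2*x*y + 2*x - y

1. Degree: a generic line meets the curve in up to 2 points, so deg p = 2.
2. Observable constraints: one x-axis crossing is at x = 0; it meets the y-axis at y = 0 (among the integer gridlines).
3. The integer polynomial consistent with all of this is the stated p.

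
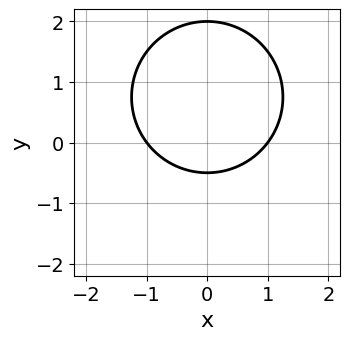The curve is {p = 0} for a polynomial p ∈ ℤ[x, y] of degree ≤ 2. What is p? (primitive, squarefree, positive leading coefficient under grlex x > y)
2*x^2 + 2*y^2 - 3*y - 2

(a) The degree is 2 — no degree-1 curve has this shape.
(b) Symmetries: the x ↦ −x reflection is a symmetry, so x appears only in even powers.
(c) Against the integer gridlines: the x-axis gridline crossings are at x ∈ {-1, 1}; one y-axis crossing is at y = 2.
(d) These observations pin down the coefficients.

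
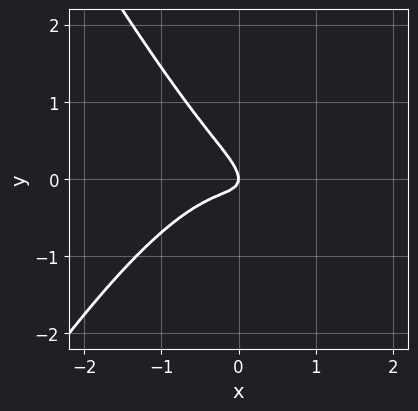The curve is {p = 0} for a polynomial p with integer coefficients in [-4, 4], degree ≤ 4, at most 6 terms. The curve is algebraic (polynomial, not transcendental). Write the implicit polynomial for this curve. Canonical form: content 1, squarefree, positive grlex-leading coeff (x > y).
(a) deg p = 3. A generic line meets the curve in up to 3 points.
(b) From the axis intercepts and sections: it crosses the x-axis at the gridline x = 0; it meets the y-axis at y = 0 (among the integer gridlines).
(c) Solving for integer coefficients yields p as stated.

3*x^3 - x*y^2 + 3*x*y + 3*y^2 + x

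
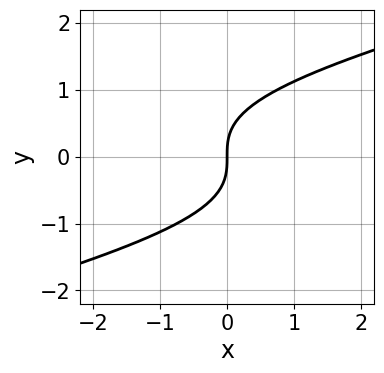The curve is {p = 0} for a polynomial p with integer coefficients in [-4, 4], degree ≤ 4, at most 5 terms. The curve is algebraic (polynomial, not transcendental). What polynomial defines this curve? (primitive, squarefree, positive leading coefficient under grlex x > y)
x*y^2 - 3*y^3 + 3*x

deg p = 3. The shape is more complex than any degree-2 curve.
Reading off the gridlines: it meets the x-axis at x = 0 (among the integer gridlines); one y-axis crossing is at y = 0.
Putting this together gives p.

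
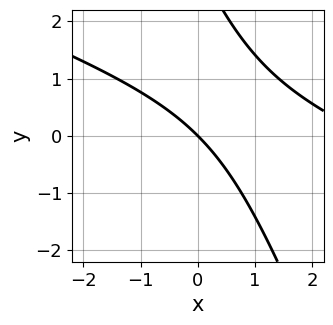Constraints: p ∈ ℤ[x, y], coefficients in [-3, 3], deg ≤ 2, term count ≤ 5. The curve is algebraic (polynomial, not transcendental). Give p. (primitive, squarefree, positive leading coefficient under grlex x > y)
x^2 + 3*x*y + y^2 - 3*x - 3*y

First, the degree is 2 — a generic line meets the curve in up to 2 points.
Next, against the integer gridlines: it meets the y-axis at y = 0 (among the integer gridlines); one x-axis crossing is at x = 0.
Finally, matching integer coefficients to the picture gives p.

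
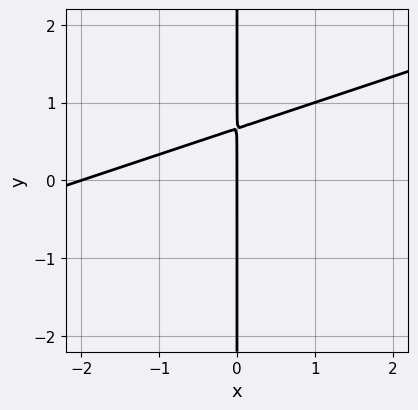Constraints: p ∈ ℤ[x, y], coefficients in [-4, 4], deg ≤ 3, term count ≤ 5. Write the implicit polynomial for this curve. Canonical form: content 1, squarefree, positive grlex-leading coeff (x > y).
x^2 - 3*x*y + 2*x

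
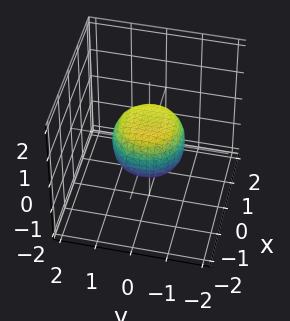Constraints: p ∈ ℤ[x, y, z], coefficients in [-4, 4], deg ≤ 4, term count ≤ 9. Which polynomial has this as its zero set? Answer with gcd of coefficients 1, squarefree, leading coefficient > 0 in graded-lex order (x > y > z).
2*x^4 + 4*x^2*y^2 + 2*y^4 - x^2 - y^2 + 2*z^2 - 1

1. deg p = 4. The shape is more complex than any degree-3 surface.
2. Symmetry: every cross-section ⟂ z is a circle, so x, y appear only via x² + y².
3. Observable constraints: a circular section at z = 0 has radius exactly 1; the x-axis gridline crossings are at x ∈ {-1, 1}; among the integer gridlines, it crosses the y-axis at y ∈ {-1, 1}.
4. Fitting integer coefficients to these (and the overall shape) gives p.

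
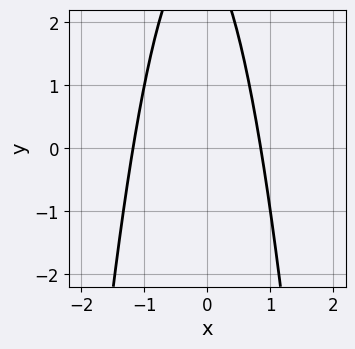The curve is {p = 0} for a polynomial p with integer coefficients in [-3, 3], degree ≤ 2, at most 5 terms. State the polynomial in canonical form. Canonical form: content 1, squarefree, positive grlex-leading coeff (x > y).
(a) deg p = 2. No degree-1 curve has this shape.
(b) Against the integer gridlines: no y-intercept at any integer in the box.
(c) The integer polynomial consistent with all of this is the stated p.

3*x^2 + x + y - 3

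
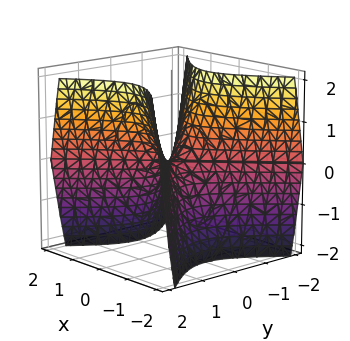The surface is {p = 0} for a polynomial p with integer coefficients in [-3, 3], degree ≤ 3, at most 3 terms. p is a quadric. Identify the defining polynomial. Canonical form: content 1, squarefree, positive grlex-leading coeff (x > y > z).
3*x^2 - 3*y^2 + 2*z

1. Degree: a hyperbolic paraboloid; a quadric, so deg p = 2.
2. Symmetries: mirror symmetry y ↦ −y ⇒ only even powers of y; it's symmetric under x → −x, forcing even powers of x.
3. Reading off the gridlines: it meets the x-axis at x = 0 (among the integer gridlines); it crosses the z-axis at the gridline z = 0; it meets the y-axis at y = 0 (among the integer gridlines).
4. Putting this together gives p.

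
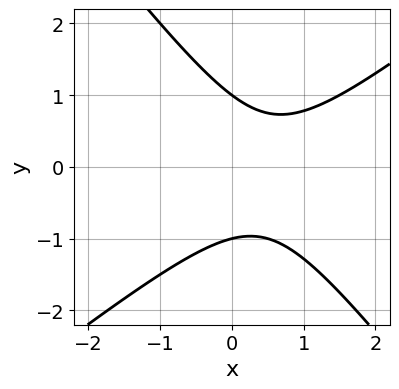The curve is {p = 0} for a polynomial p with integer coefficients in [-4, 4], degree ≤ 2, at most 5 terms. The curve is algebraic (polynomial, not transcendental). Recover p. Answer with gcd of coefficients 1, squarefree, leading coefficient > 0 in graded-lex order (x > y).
2*x^2 - x*y - 2*y^2 - 2*x + 2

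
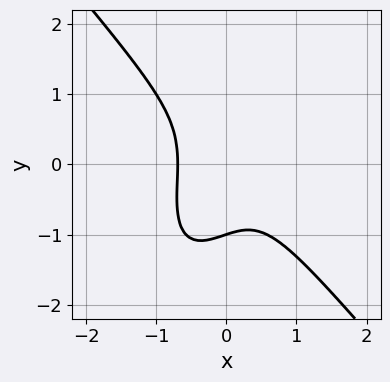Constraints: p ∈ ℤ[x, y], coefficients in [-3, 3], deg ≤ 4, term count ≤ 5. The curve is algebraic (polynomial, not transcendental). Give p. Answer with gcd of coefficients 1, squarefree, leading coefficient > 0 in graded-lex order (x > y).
3*x^3 - x*y^2 + y^3 + 1

1. deg p = 3. No degree-2 curve has this shape.
2. Observable constraints: it crosses the y-axis at the gridline y = -1.
3. Assembling these constraints gives the stated polynomial.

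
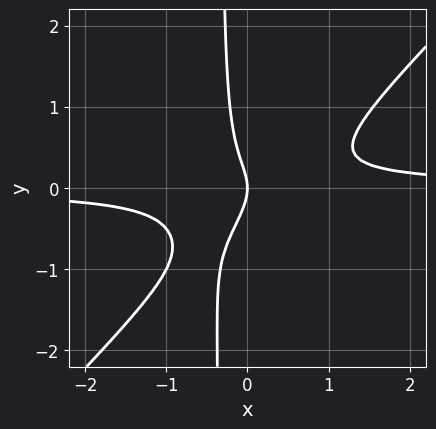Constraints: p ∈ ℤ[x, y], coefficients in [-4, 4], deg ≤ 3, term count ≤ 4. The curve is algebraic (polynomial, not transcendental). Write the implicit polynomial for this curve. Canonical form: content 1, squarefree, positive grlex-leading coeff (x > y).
(a) Degree: no degree-2 curve has this shape, so deg p = 3.
(b) Checking where it meets the axes: it meets the x-axis at x = 0 (among the integer gridlines); it meets the y-axis at y = 0 (among the integer gridlines).
(c) Together with the visible shape, these determine p as stated.

3*x^2*y - 3*x*y^2 - y^2 - x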